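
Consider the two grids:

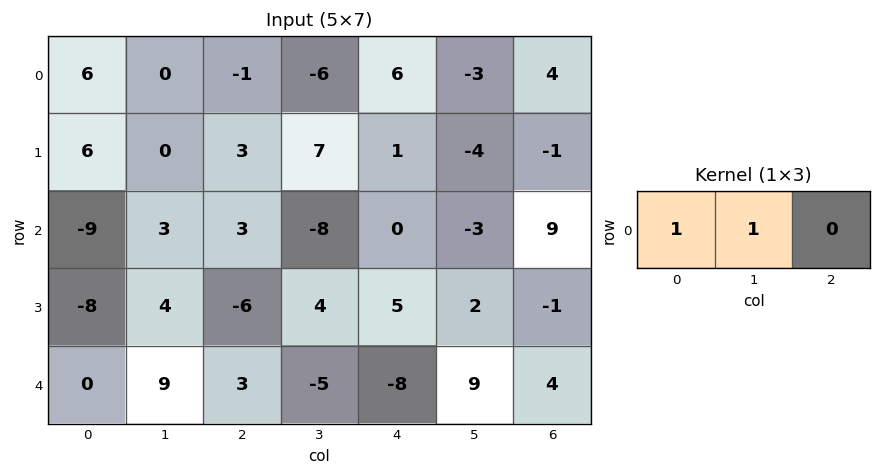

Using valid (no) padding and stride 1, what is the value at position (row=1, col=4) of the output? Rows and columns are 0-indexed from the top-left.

The receptive field on the input at this output position is [1 -4 -1]. Elementwise product with the kernel and sum: 1·1 + -4·1.

-3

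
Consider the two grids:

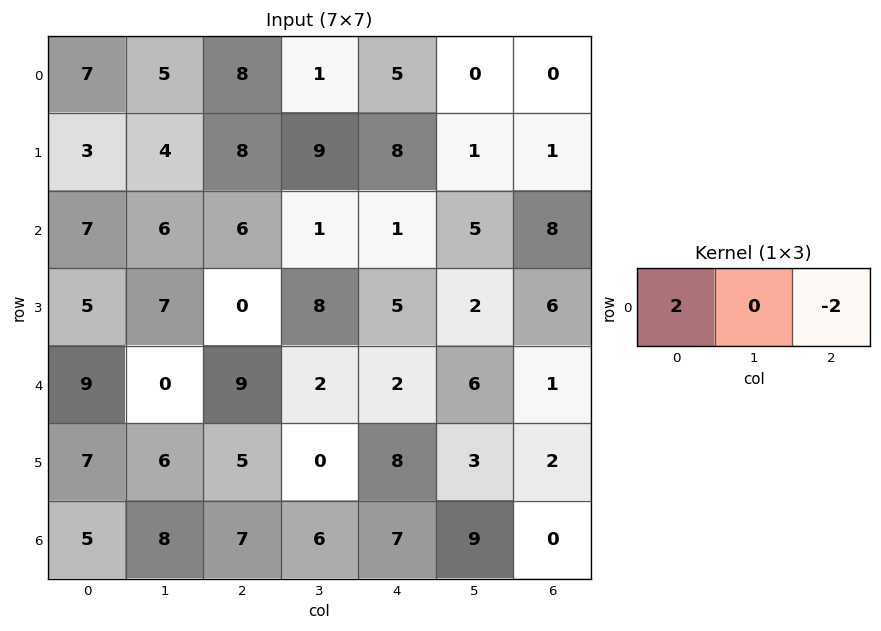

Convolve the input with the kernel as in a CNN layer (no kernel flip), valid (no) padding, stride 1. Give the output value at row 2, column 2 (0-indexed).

The receptive field on the input at this output position is [6 1 1]. Elementwise product with the kernel and sum: 6·2 + 1·-2.

10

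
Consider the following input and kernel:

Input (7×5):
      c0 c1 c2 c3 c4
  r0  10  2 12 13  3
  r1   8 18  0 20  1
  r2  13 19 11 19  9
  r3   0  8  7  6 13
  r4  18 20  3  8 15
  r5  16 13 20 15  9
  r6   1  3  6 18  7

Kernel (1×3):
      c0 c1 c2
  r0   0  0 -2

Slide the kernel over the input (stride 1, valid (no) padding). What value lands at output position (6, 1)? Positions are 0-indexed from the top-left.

The receptive field on the input at this output position is [3 6 18]. Elementwise product with the kernel and sum: 18·-2.

-36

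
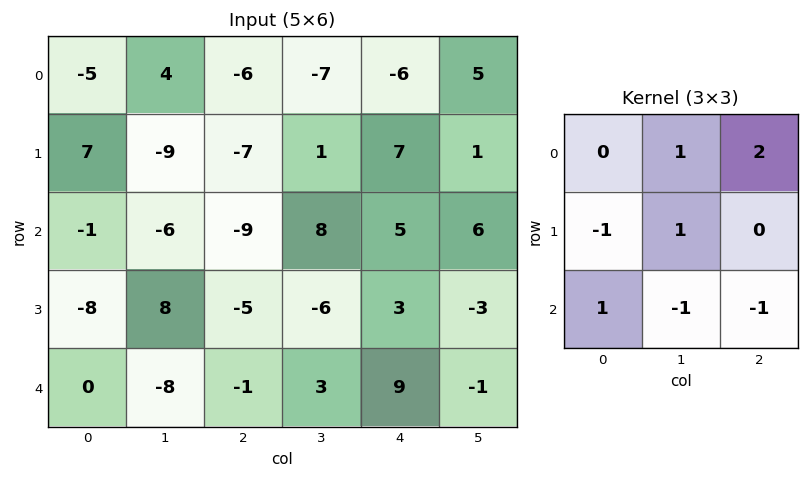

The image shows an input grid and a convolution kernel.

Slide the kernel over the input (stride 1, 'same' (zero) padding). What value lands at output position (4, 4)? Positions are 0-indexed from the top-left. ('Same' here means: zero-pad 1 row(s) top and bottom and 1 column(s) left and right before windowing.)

3

The receptive field on the zero-padded input at this output position is [-6 3 -3 / 3 9 -1 / 0 0 0]. Elementwise product with the kernel and sum: 3·1 + -3·2 + 3·-1 + 9·1 + 0·1 + 0·-1 + 0·-1.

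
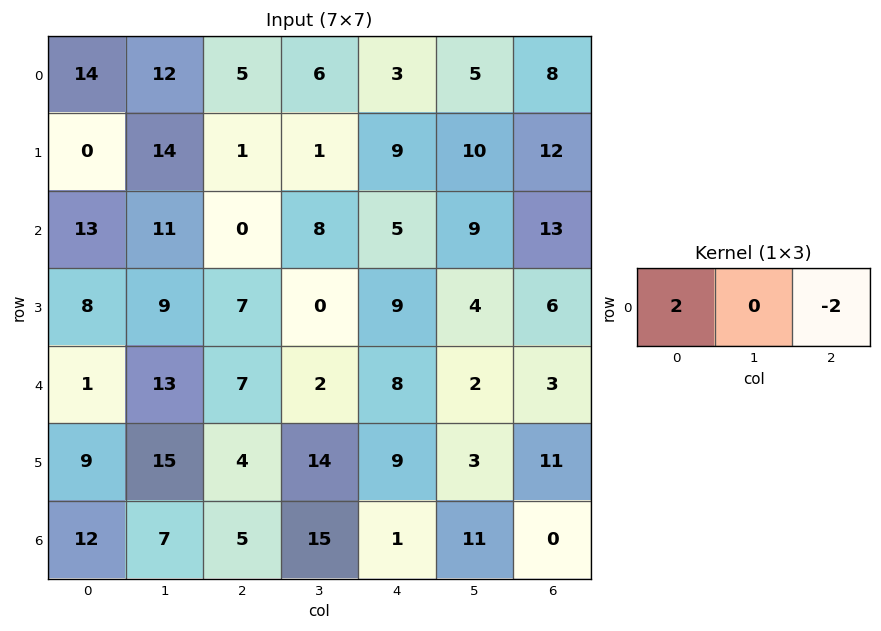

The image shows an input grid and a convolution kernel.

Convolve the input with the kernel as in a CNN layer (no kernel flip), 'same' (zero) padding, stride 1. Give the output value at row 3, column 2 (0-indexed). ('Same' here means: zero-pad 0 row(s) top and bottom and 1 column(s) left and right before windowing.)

18

The receptive field on the zero-padded input at this output position is [9 7 0]. Elementwise product with the kernel and sum: 9·2 + 0·-2.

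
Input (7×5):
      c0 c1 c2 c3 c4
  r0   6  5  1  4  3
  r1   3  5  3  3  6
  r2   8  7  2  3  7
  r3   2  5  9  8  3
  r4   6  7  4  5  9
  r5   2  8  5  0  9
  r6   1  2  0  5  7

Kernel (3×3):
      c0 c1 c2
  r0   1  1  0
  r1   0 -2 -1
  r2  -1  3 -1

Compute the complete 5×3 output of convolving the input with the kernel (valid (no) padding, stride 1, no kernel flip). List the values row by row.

9 -7 -7
-4 15 5
7 -17 -12
6 8 -16
-3 -6 8

Output[0,0]: The receptive field on the input at this output position is [6 5 1 / 3 5 3 / 8 7 2]. Elementwise product with the kernel and sum: 6·1 + 5·1 + 5·-2 + 3·-1 + 8·-1 + 7·3 + 2·-1.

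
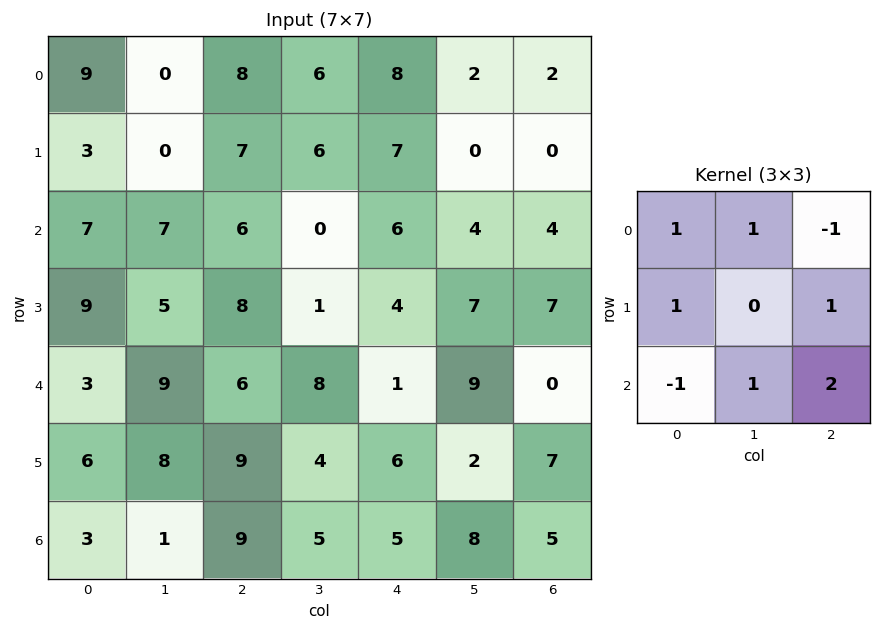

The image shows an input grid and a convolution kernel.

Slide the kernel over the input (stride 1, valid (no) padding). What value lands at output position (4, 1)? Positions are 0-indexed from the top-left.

37

The receptive field on the input at this output position is [9 6 8 / 8 9 4 / 1 9 5]. Elementwise product with the kernel and sum: 9·1 + 6·1 + 8·-1 + 8·1 + 4·1 + 1·-1 + 9·1 + 5·2.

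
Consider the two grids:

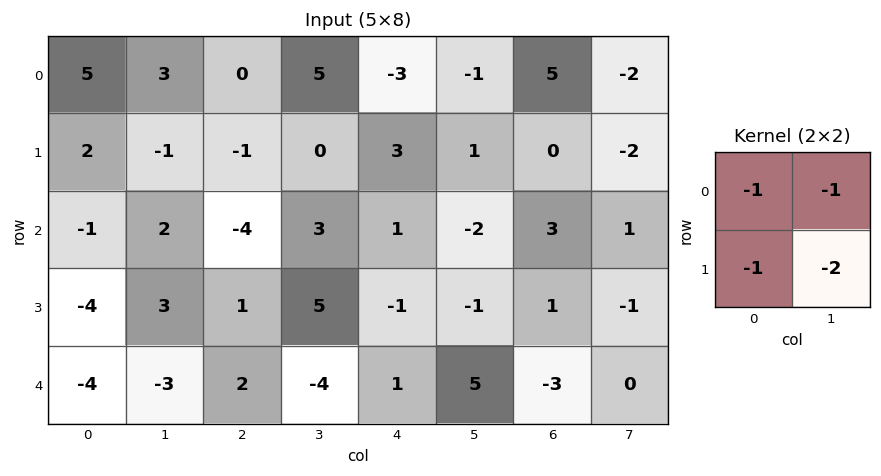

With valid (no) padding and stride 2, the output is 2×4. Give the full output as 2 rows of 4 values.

Output[0,0]: The receptive field on the input at this output position is [5 3 / 2 -1]. Elementwise product with the kernel and sum: 5·-1 + 3·-1 + 2·-1 + -1·-2.

-8 -4 -1 1
-3 -10 4 -3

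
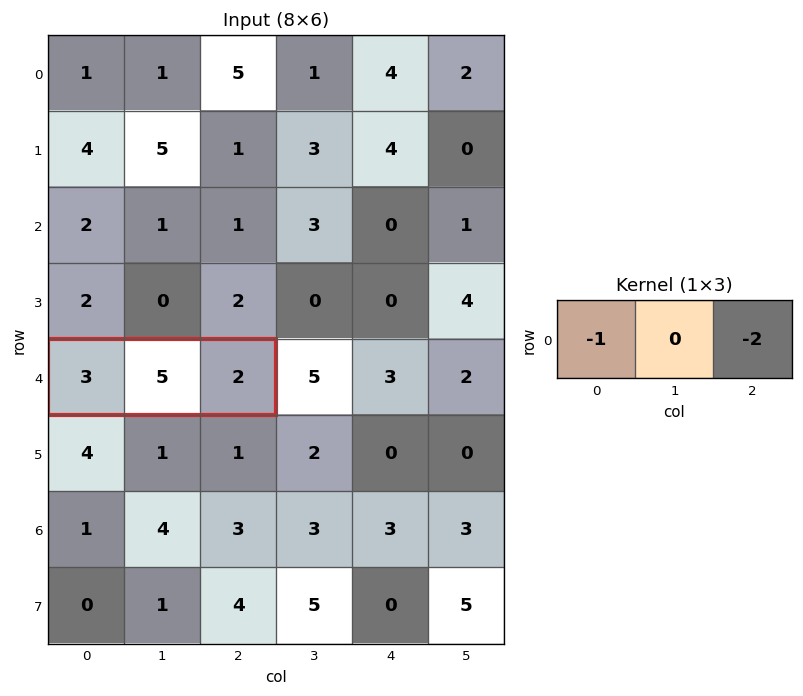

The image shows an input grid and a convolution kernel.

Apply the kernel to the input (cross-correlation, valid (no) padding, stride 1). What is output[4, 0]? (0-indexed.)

The receptive field on the input at this output position is [3 5 2]. Elementwise product with the kernel and sum: 3·-1 + 2·-2.

-7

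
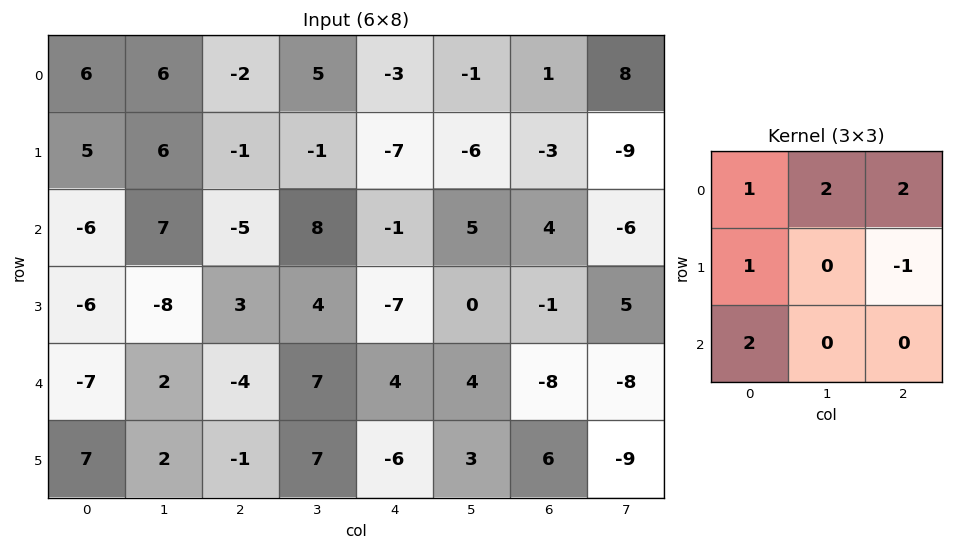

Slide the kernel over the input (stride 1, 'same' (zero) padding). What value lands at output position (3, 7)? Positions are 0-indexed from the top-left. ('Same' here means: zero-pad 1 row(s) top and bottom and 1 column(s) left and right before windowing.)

-25

The receptive field on the zero-padded input at this output position is [4 -6 0 / -1 5 0 / -8 -8 0]. Elementwise product with the kernel and sum: 4·1 + -6·2 + 0·2 + -1·1 + 0·-1 + -8·2.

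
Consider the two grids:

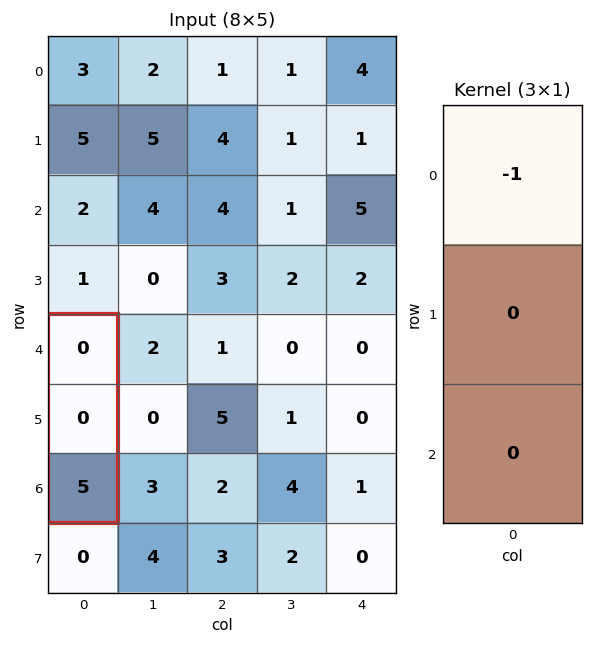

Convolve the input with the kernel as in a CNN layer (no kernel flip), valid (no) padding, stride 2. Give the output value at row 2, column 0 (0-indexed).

0

The receptive field on the input at this output position is [0 / 0 / 5]. Elementwise product with the kernel and sum: 0·-1.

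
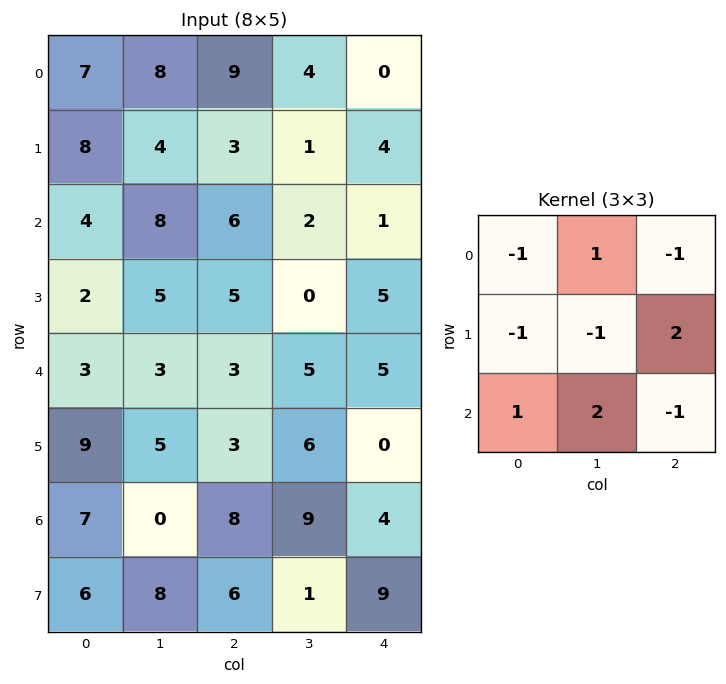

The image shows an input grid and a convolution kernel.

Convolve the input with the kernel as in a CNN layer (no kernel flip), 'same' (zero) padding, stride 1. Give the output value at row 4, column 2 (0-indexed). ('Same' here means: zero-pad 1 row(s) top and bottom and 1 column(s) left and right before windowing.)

9

The receptive field on the zero-padded input at this output position is [5 5 0 / 3 3 5 / 5 3 6]. Elementwise product with the kernel and sum: 5·-1 + 5·1 + 0·-1 + 3·-1 + 3·-1 + 5·2 + 5·1 + 3·2 + 6·-1.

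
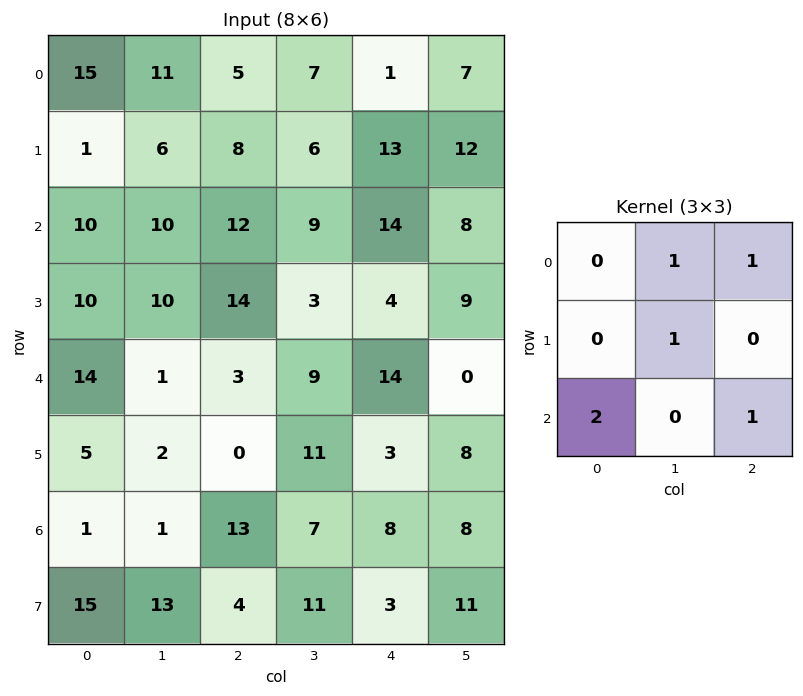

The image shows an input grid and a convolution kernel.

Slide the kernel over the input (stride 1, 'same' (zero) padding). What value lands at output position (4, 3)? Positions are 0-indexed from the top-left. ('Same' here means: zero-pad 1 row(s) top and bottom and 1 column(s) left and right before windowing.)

19

The receptive field on the zero-padded input at this output position is [14 3 4 / 3 9 14 / 0 11 3]. Elementwise product with the kernel and sum: 3·1 + 4·1 + 9·1 + 0·2 + 3·1.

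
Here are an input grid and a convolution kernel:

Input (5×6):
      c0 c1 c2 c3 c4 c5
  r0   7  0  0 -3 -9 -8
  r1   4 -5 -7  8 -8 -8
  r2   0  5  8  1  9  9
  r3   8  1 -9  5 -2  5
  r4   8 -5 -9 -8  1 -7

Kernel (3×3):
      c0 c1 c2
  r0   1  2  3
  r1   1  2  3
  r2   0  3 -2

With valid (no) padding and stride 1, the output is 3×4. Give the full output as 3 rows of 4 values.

Output[0,0]: The receptive field on the input at this output position is [7 0 0 / 4 -5 -7 / 0 5 8]. Elementwise product with the kernel and sum: 7·1 + 0·2 + 0·3 + 4·1 + -5·2 + -7·3 + 5·3 + 8·-2.
Output[0,1]: The receptive field on the input at this output position is [0 0 -3 / -5 -7 8 / 5 8 1]. Elementwise product with the kernel and sum: 0·1 + 0·2 + -3·3 + -5·1 + -7·2 + 8·3 + 8·3 + 1·-2.

-21 18 -63 -68
28 -8 41 -2
20 11 6 79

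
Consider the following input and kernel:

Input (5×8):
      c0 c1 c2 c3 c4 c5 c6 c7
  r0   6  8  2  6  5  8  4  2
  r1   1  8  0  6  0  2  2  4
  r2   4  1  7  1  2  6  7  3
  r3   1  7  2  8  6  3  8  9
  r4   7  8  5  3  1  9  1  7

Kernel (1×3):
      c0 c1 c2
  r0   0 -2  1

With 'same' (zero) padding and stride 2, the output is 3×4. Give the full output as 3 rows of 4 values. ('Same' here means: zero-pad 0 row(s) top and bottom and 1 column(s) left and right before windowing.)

Output[0,0]: The receptive field on the zero-padded input at this output position is [0 6 8]. Elementwise product with the kernel and sum: 6·-2 + 8·1.
Output[0,1]: The receptive field on the zero-padded input at this output position is [8 2 6]. Elementwise product with the kernel and sum: 2·-2 + 6·1.

-4 2 -2 -6
-7 -13 2 -11
-6 -7 7 5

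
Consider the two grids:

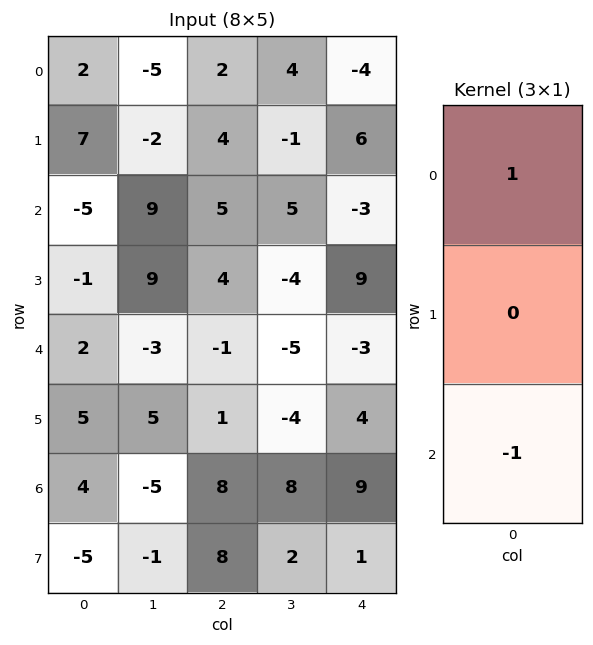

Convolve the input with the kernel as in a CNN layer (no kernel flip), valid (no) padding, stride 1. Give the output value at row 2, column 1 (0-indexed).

12

The receptive field on the input at this output position is [9 / 9 / -3]. Elementwise product with the kernel and sum: 9·1 + -3·-1.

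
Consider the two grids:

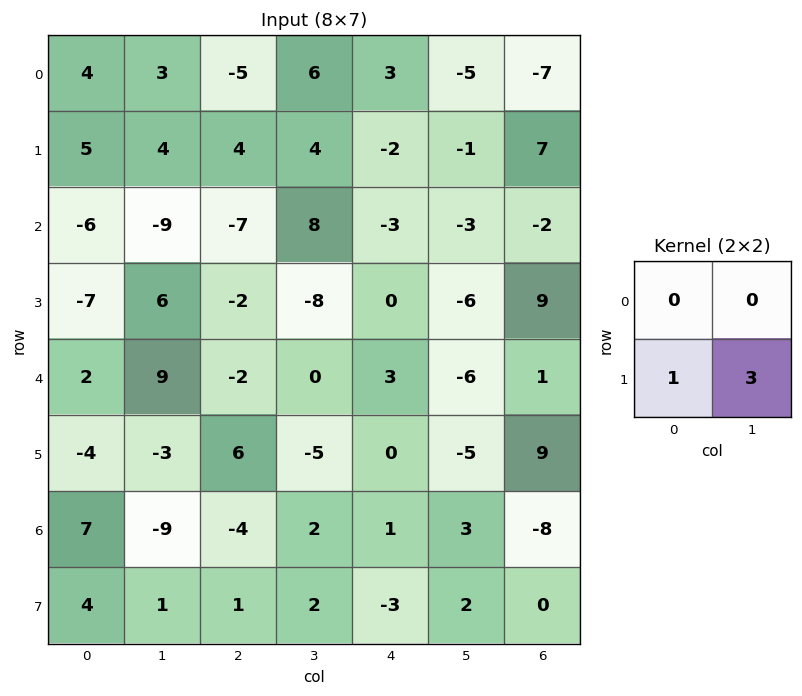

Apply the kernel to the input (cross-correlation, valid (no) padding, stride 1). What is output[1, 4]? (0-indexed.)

The receptive field on the input at this output position is [-2 -1 / -3 -3]. Elementwise product with the kernel and sum: -3·1 + -3·3.

-12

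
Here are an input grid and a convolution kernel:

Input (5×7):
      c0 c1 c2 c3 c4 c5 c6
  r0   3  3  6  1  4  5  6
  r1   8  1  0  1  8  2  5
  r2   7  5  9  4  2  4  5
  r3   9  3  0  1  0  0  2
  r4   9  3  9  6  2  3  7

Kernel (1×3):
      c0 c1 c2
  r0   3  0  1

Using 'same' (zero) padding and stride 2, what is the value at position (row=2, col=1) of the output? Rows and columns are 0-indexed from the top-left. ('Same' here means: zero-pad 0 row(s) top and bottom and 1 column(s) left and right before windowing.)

The receptive field on the zero-padded input at this output position is [3 9 6]. Elementwise product with the kernel and sum: 3·3 + 6·1.

15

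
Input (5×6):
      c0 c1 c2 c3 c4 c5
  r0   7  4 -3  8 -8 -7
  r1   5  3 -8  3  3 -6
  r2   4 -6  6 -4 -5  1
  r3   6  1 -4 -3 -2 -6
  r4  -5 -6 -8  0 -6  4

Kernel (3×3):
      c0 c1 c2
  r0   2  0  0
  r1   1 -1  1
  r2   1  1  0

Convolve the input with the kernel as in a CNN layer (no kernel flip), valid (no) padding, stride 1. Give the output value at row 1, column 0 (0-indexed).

The receptive field on the input at this output position is [5 3 -8 / 4 -6 6 / 6 1 -4]. Elementwise product with the kernel and sum: 5·2 + 4·1 + -6·-1 + 6·1 + 6·1 + 1·1.

33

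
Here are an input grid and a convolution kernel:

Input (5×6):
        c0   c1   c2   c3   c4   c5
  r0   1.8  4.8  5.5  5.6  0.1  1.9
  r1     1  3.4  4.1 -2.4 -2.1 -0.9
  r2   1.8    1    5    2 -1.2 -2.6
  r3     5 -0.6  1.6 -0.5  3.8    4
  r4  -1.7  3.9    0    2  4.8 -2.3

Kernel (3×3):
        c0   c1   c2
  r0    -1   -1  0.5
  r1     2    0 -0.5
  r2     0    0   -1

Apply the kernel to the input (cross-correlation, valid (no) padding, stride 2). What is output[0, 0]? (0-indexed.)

The receptive field on the input at this output position is [1.8 4.8 5.5 / 1 3.4 4.1 / 1.8 1 5]. Elementwise product with the kernel and sum: 1.8·-1 + 4.8·-1 + 5.5·0.5 + 1·2 + 4.1·-0.5 + 5·-1.

-8.9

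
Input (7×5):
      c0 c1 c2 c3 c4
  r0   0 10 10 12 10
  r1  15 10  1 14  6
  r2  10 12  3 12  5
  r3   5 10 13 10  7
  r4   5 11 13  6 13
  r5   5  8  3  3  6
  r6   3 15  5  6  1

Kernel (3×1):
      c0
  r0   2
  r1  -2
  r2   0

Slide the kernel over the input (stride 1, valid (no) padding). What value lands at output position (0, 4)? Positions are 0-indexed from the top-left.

The receptive field on the input at this output position is [10 / 6 / 5]. Elementwise product with the kernel and sum: 10·2 + 6·-2.

8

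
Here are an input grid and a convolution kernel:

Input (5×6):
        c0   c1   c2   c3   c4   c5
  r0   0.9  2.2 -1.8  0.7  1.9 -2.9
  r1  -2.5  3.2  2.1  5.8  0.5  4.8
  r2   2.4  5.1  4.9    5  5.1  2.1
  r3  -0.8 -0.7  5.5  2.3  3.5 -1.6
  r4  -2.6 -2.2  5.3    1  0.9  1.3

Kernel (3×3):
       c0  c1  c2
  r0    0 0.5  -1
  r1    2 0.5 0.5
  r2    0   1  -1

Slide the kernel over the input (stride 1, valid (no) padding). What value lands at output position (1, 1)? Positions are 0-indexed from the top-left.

13.6

The receptive field on the input at this output position is [3.2 2.1 5.8 / 5.1 4.9 5 / -0.7 5.5 2.3]. Elementwise product with the kernel and sum: 2.1·0.5 + 5.8·-1 + 5.1·2 + 4.9·0.5 + 5·0.5 + 5.5·1 + 2.3·-1.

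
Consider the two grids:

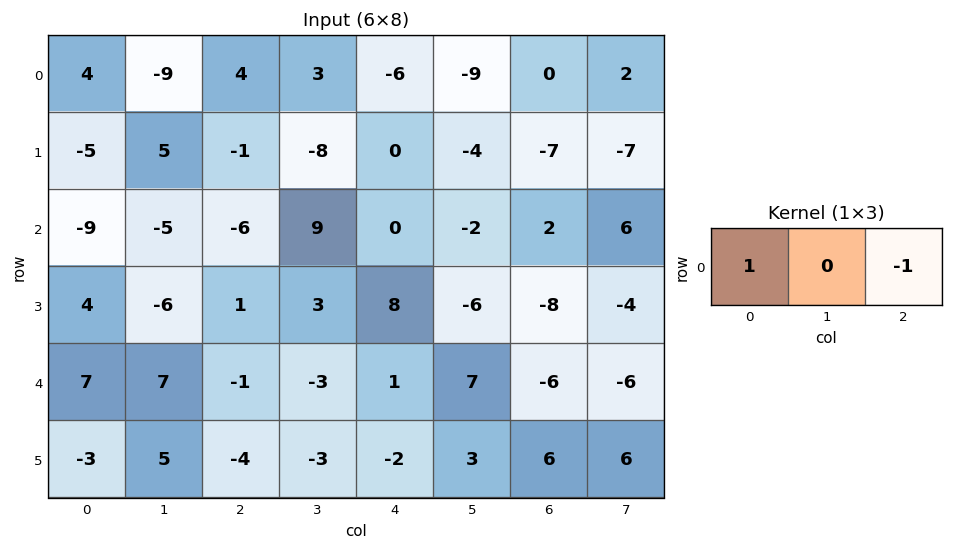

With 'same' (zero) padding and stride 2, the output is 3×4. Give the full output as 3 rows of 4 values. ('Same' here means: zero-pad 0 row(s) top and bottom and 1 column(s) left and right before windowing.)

9 -12 12 -11
5 -14 11 -8
-7 10 -10 13

Output[0,0]: The receptive field on the zero-padded input at this output position is [0 4 -9]. Elementwise product with the kernel and sum: 0·1 + -9·-1.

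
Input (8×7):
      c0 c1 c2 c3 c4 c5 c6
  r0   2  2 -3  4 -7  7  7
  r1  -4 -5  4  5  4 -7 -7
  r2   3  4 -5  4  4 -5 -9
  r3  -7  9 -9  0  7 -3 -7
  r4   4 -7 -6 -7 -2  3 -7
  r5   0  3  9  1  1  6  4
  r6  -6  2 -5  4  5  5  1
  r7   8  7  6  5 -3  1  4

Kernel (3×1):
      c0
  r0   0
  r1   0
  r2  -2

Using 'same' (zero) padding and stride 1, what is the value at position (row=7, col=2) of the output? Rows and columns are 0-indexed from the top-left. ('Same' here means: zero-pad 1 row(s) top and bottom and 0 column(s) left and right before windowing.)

0

The receptive field on the zero-padded input at this output position is [-5 / 6 / 0]. Elementwise product with the kernel and sum: 0·-2.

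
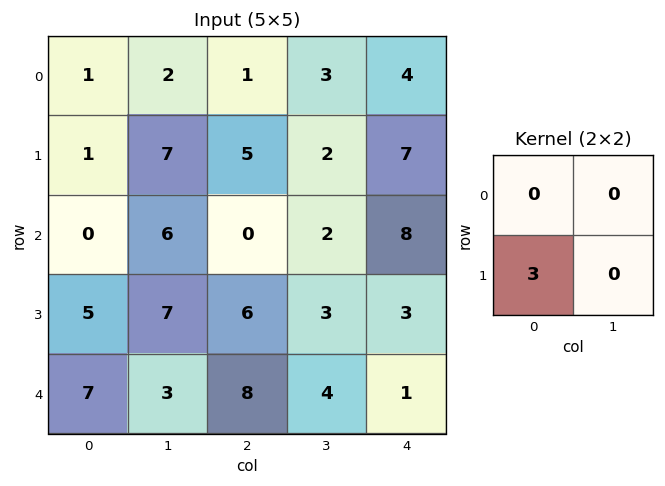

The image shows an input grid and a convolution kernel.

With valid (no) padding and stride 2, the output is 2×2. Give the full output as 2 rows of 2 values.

3 15
15 18

Output[0,0]: The receptive field on the input at this output position is [1 2 / 1 7]. Elementwise product with the kernel and sum: 1·3.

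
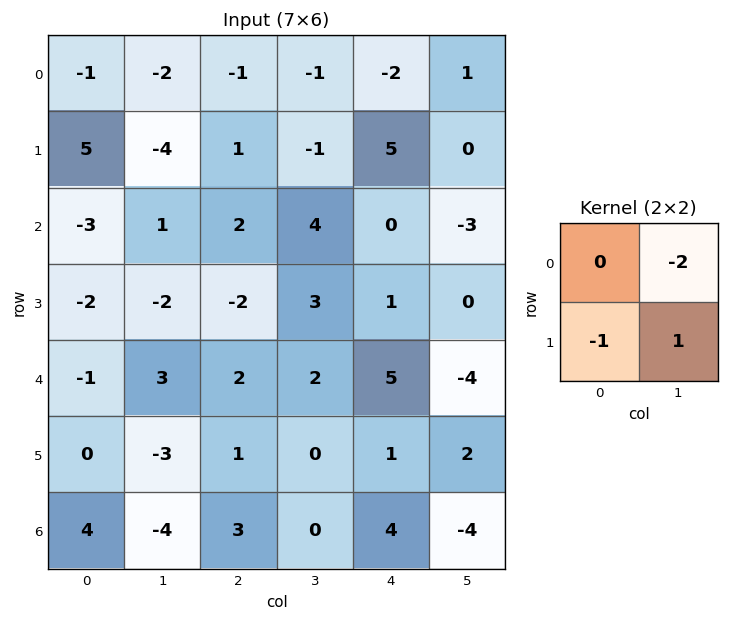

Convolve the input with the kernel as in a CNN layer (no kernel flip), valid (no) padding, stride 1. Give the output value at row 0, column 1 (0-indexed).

7

The receptive field on the input at this output position is [-2 -1 / -4 1]. Elementwise product with the kernel and sum: -1·-2 + -4·-1 + 1·1.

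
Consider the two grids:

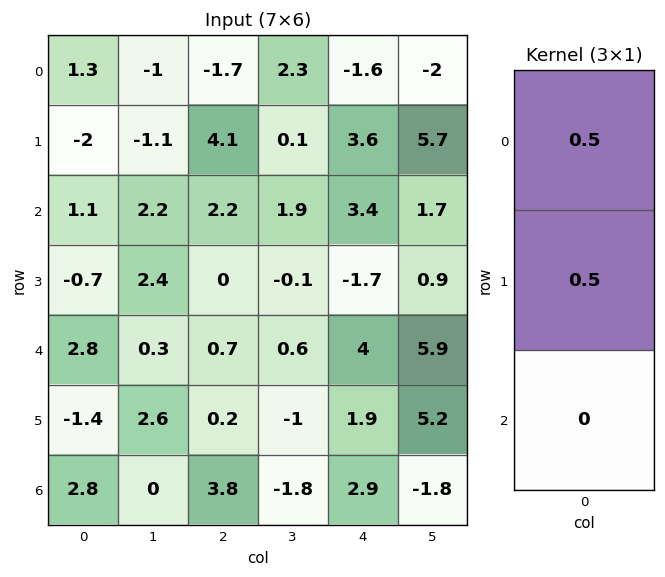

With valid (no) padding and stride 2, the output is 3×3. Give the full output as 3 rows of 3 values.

Output[0,0]: The receptive field on the input at this output position is [1.3 / -2 / 1.1]. Elementwise product with the kernel and sum: 1.3·0.5 + -2·0.5.

-0.35 1.2 1
0.2 1.1 0.85
0.7 0.45 2.95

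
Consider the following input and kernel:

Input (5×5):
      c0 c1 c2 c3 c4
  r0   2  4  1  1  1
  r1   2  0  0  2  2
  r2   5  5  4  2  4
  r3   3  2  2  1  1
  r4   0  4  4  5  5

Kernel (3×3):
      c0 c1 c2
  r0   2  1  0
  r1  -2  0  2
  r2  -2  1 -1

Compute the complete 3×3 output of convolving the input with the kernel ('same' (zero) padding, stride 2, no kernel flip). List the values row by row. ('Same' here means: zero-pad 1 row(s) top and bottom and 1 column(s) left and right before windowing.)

10 -8 -4
13 -9 1
11 8 -7

Output[0,0]: The receptive field on the zero-padded input at this output position is [0 0 0 / 0 2 4 / 0 2 0]. Elementwise product with the kernel and sum: 0·2 + 0·1 + 0·-2 + 4·2 + 0·-2 + 2·1 + 0·-1.
Output[0,1]: The receptive field on the zero-padded input at this output position is [0 0 0 / 4 1 1 / 0 0 2]. Elementwise product with the kernel and sum: 0·2 + 0·1 + 4·-2 + 1·2 + 0·-2 + 0·1 + 2·-1.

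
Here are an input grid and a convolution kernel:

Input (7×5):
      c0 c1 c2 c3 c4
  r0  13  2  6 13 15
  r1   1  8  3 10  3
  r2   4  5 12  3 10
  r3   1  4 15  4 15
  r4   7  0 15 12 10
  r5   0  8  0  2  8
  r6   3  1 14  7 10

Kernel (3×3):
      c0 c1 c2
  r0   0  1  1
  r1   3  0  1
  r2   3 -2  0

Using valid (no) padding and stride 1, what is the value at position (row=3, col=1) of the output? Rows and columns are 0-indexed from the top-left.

55

The receptive field on the input at this output position is [4 15 4 / 0 15 12 / 8 0 2]. Elementwise product with the kernel and sum: 15·1 + 4·1 + 0·3 + 12·1 + 8·3 + 0·-2.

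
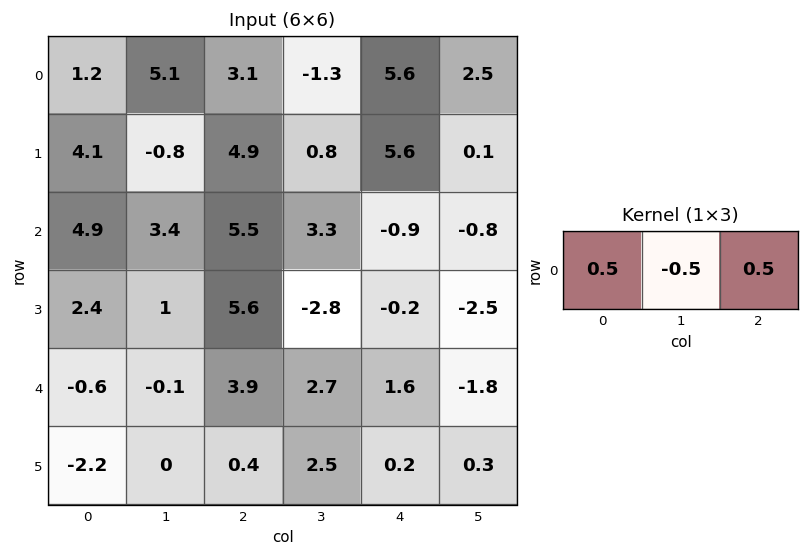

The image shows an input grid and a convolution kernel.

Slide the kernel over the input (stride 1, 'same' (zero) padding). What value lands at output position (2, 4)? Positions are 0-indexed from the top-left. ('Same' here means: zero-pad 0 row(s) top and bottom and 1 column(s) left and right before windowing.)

1.7

The receptive field on the zero-padded input at this output position is [3.3 -0.9 -0.8]. Elementwise product with the kernel and sum: 3.3·0.5 + -0.9·-0.5 + -0.8·0.5.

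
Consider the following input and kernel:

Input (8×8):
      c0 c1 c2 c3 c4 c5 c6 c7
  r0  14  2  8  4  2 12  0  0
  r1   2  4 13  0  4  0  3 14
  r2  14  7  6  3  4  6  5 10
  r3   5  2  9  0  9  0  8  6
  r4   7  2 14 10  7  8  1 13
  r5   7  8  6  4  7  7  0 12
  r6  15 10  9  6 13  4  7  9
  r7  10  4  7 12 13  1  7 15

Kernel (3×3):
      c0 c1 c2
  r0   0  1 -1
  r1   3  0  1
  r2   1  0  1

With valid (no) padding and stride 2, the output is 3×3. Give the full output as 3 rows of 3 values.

33 55 36
46 56 44
39 50 48

Output[0,0]: The receptive field on the input at this output position is [14 2 8 / 2 4 13 / 14 7 6]. Elementwise product with the kernel and sum: 2·1 + 8·-1 + 2·3 + 13·1 + 14·1 + 6·1.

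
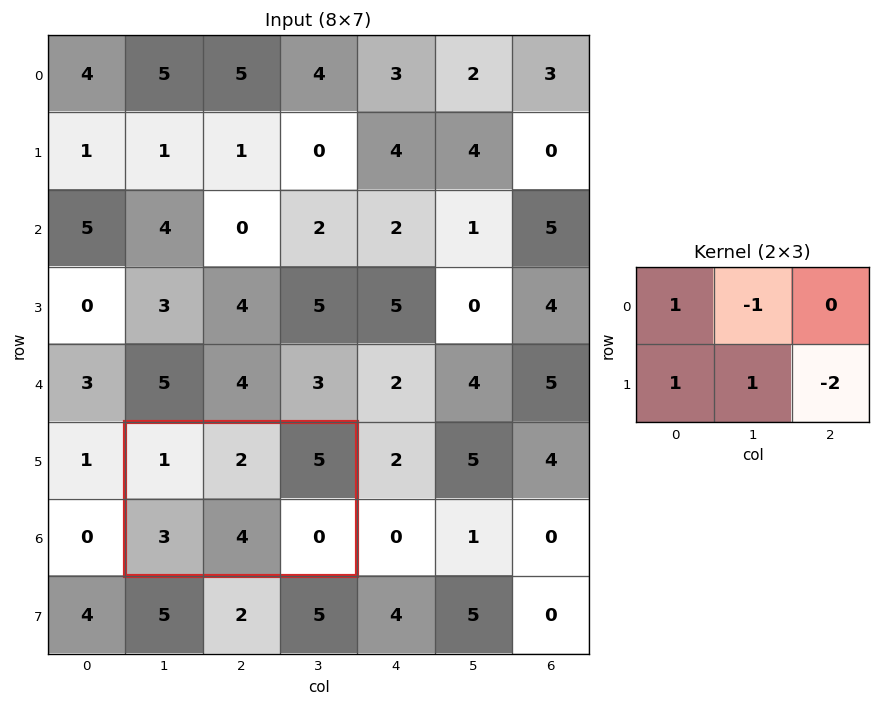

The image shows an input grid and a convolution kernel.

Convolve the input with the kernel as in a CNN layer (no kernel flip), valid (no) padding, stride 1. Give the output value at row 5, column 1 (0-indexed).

The receptive field on the input at this output position is [1 2 5 / 3 4 0]. Elementwise product with the kernel and sum: 1·1 + 2·-1 + 3·1 + 4·1 + 0·-2.

6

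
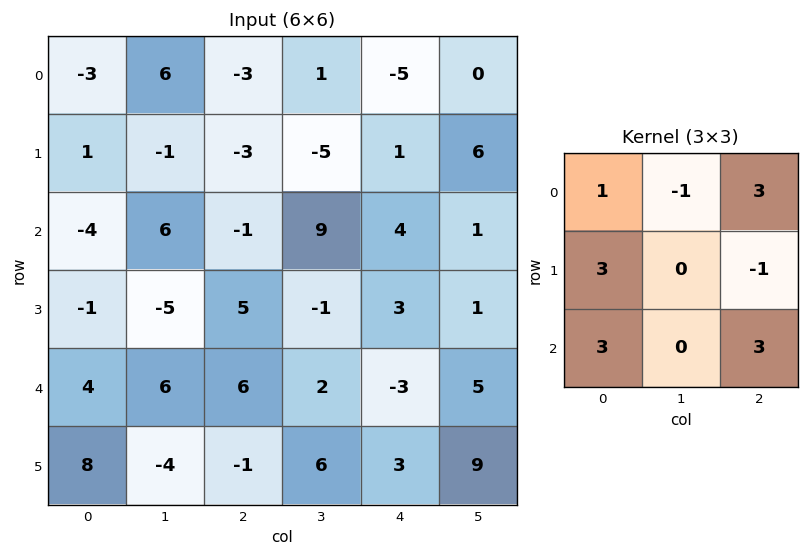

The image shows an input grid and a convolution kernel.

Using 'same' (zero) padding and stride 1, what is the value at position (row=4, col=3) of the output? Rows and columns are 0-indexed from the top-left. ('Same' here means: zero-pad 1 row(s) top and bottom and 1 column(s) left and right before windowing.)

42

The receptive field on the zero-padded input at this output position is [5 -1 3 / 6 2 -3 / -1 6 3]. Elementwise product with the kernel and sum: 5·1 + -1·-1 + 3·3 + 6·3 + -3·-1 + -1·3 + 3·3.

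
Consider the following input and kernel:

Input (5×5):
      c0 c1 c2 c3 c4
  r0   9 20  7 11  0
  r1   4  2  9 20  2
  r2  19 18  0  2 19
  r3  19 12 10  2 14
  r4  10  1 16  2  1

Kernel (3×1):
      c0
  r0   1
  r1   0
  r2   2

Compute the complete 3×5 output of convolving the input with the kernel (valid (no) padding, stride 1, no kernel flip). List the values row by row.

Output[0,0]: The receptive field on the input at this output position is [9 / 4 / 19]. Elementwise product with the kernel and sum: 9·1 + 19·2.

47 56 7 15 38
42 26 29 24 30
39 20 32 6 21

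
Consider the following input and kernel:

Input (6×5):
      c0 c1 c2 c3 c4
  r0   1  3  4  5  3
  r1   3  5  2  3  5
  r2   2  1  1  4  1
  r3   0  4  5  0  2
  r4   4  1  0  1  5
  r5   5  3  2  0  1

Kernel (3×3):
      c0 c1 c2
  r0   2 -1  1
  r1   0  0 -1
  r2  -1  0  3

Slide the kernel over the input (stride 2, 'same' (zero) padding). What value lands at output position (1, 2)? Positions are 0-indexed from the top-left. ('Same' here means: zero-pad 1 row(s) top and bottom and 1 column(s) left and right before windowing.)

1

The receptive field on the zero-padded input at this output position is [3 5 0 / 4 1 0 / 0 2 0]. Elementwise product with the kernel and sum: 3·2 + 5·-1 + 0·1 + 0·-1 + 0·-1 + 0·3.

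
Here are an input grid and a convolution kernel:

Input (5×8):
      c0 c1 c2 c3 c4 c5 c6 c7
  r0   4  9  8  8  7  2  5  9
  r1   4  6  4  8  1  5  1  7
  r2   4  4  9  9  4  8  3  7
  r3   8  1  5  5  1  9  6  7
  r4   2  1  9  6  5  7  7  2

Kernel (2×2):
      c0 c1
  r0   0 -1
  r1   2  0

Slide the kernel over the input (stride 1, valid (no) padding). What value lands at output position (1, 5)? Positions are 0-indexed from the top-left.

15

The receptive field on the input at this output position is [5 1 / 8 3]. Elementwise product with the kernel and sum: 1·-1 + 8·2.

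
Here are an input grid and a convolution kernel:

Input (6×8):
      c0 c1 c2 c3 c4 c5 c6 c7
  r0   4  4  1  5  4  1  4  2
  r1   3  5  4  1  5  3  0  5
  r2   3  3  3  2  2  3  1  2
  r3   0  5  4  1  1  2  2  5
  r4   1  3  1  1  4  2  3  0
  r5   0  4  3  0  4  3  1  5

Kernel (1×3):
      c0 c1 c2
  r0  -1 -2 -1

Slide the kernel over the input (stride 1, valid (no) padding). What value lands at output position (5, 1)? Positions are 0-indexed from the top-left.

-10

The receptive field on the input at this output position is [4 3 0]. Elementwise product with the kernel and sum: 4·-1 + 3·-2 + 0·-1.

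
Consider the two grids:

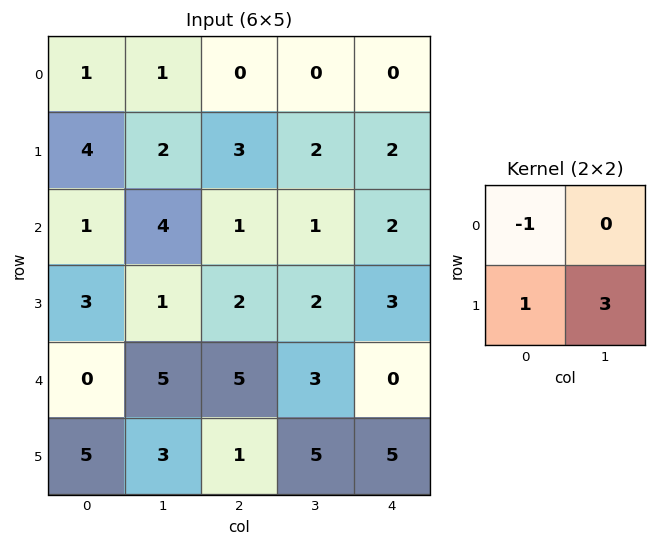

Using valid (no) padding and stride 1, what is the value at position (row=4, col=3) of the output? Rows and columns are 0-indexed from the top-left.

17

The receptive field on the input at this output position is [3 0 / 5 5]. Elementwise product with the kernel and sum: 3·-1 + 5·1 + 5·3.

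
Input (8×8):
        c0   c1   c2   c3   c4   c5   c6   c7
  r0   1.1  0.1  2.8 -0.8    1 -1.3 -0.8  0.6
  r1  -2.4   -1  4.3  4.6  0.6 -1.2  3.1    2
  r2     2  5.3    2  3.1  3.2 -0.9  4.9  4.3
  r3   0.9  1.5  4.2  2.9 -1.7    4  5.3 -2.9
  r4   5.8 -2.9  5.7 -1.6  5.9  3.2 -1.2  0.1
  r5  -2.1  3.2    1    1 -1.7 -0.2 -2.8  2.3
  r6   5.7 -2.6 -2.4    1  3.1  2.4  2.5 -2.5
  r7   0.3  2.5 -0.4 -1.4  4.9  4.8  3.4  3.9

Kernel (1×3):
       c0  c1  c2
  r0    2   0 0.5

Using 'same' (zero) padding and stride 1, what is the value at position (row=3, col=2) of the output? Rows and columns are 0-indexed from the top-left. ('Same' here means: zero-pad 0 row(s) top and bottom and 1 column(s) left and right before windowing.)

4.45

The receptive field on the zero-padded input at this output position is [1.5 4.2 2.9]. Elementwise product with the kernel and sum: 1.5·2 + 2.9·0.5.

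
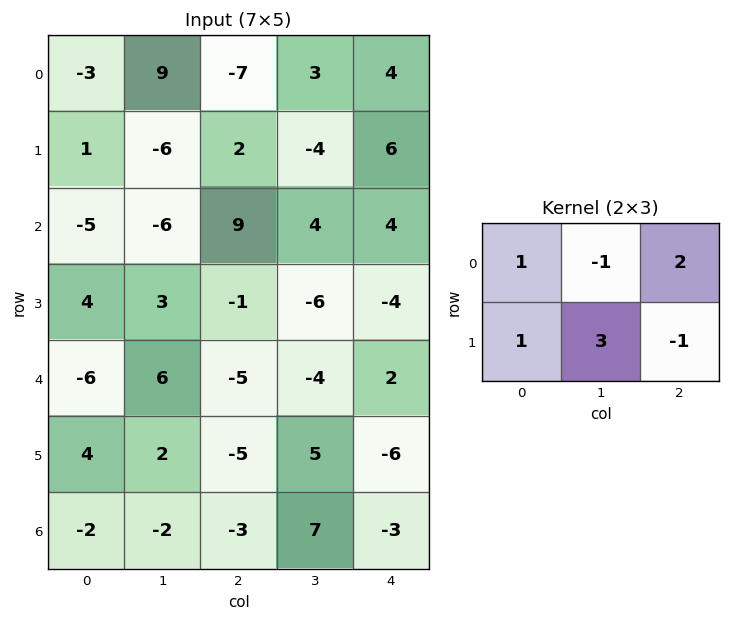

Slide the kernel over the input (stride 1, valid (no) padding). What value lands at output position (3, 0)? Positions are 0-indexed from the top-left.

The receptive field on the input at this output position is [4 3 -1 / -6 6 -5]. Elementwise product with the kernel and sum: 4·1 + 3·-1 + -1·2 + -6·1 + 6·3 + -5·-1.

16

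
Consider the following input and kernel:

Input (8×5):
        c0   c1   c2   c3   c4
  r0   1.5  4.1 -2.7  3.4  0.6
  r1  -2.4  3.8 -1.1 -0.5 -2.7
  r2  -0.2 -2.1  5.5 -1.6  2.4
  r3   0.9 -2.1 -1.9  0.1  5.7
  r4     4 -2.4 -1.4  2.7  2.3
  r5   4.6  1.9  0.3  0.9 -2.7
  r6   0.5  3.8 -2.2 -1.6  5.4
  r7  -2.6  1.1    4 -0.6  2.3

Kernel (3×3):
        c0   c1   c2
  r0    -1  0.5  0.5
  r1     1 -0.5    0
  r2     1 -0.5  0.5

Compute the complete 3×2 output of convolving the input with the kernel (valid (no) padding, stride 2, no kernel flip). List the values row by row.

Output[0,0]: The receptive field on the input at this output position is [1.5 4.1 -2.7 / -2.4 3.8 -1.1 / -0.2 -2.1 5.5]. Elementwise product with the kernel and sum: 1.5·-1 + 4.1·0.5 + -2.7·0.5 + -2.4·1 + 3.8·-0.5 + -0.2·1 + -2.1·-0.5 + 5.5·0.5.

-1.5 11.35
8.35 -8.65
-4.75 5.05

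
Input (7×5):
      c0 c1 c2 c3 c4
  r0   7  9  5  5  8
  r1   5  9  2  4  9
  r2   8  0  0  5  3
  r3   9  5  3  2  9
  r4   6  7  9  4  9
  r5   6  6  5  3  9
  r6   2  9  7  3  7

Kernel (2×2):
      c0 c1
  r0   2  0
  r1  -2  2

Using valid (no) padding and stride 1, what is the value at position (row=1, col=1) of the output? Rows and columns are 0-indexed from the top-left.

18

The receptive field on the input at this output position is [9 2 / 0 0]. Elementwise product with the kernel and sum: 9·2 + 0·-2 + 0·2.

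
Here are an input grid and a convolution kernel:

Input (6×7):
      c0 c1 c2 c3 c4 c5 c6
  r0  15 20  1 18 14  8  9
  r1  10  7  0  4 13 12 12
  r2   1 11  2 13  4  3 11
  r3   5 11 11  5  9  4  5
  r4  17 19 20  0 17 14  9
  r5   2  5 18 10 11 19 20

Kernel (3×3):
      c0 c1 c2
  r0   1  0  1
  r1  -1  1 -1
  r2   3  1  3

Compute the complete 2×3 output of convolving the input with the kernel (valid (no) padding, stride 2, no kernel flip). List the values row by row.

Output[0,0]: The receptive field on the input at this output position is [15 20 1 / 10 7 0 / 1 11 2]. Elementwise product with the kernel and sum: 15·1 + 1·1 + 10·-1 + 7·1 + 0·-1 + 1·3 + 11·1 + 2·3.
Output[0,1]: The receptive field on the input at this output position is [1 18 14 / 0 4 13 / 2 13 4]. Elementwise product with the kernel and sum: 1·1 + 14·1 + 0·-1 + 4·1 + 13·-1 + 2·3 + 13·1 + 4·3.

33 37 58
128 102 97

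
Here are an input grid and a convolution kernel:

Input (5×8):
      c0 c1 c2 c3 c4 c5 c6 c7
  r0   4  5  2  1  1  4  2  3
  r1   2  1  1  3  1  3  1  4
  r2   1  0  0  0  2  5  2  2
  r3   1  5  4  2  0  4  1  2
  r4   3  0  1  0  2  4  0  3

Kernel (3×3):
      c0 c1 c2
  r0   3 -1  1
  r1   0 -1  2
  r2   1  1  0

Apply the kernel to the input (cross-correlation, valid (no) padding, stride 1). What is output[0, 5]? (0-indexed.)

27

The receptive field on the input at this output position is [4 2 3 / 3 1 4 / 5 2 2]. Elementwise product with the kernel and sum: 4·3 + 2·-1 + 3·1 + 1·-1 + 4·2 + 5·1 + 2·1.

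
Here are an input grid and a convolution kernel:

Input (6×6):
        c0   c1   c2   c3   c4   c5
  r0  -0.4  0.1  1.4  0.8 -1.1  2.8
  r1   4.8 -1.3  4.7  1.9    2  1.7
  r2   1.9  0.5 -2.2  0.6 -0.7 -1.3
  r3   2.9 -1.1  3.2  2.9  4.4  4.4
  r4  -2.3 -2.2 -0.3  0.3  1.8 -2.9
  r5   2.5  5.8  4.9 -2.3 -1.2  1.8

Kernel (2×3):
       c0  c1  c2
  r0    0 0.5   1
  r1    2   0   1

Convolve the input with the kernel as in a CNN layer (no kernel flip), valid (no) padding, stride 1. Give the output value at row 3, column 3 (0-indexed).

The receptive field on the input at this output position is [2.9 4.4 4.4 / 0.3 1.8 -2.9]. Elementwise product with the kernel and sum: 4.4·0.5 + 4.4·1 + 0.3·2 + -2.9·1.

4.3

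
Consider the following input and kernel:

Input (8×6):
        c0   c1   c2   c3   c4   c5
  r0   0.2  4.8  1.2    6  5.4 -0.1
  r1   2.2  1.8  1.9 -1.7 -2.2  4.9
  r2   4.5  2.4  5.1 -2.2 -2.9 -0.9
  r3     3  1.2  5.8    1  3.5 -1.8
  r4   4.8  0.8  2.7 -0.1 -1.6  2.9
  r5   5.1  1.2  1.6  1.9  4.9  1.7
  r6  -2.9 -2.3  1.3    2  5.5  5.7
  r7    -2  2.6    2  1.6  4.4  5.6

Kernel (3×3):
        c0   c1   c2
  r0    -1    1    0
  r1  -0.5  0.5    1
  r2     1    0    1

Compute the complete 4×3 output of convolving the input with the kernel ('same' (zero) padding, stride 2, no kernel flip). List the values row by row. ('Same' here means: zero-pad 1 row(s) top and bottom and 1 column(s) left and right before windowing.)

6.7 4.3 2.8
8.05 1.45 -2.55
7.4 8.55 8.25
3.95 8.4 17.65

Output[0,0]: The receptive field on the zero-padded input at this output position is [0 0 0 / 0 0.2 4.8 / 0 2.2 1.8]. Elementwise product with the kernel and sum: 0·-1 + 0·1 + 0·-0.5 + 0.2·0.5 + 4.8·1 + 0·1 + 1.8·1.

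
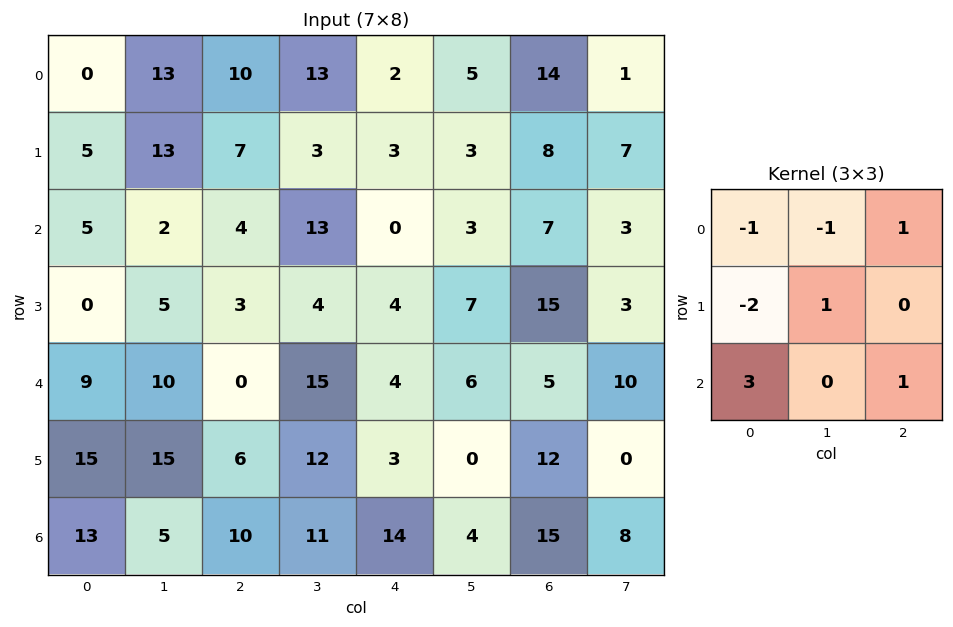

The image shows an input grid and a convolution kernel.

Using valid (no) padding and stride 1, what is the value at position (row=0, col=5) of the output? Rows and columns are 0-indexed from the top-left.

-4

The receptive field on the input at this output position is [5 14 1 / 3 8 7 / 3 7 3]. Elementwise product with the kernel and sum: 5·-1 + 14·-1 + 1·1 + 3·-2 + 8·1 + 3·3 + 3·1.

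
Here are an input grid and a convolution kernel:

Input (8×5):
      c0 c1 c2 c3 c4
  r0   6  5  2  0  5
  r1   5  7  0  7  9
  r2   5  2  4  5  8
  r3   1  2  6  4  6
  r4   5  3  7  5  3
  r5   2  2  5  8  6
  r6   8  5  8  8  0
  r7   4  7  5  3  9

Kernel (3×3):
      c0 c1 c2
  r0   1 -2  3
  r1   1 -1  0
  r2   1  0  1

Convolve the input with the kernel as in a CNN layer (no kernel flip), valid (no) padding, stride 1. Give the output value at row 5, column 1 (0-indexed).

23

The receptive field on the input at this output position is [2 5 8 / 5 8 8 / 7 5 3]. Elementwise product with the kernel and sum: 2·1 + 5·-2 + 8·3 + 5·1 + 8·-1 + 7·1 + 3·1.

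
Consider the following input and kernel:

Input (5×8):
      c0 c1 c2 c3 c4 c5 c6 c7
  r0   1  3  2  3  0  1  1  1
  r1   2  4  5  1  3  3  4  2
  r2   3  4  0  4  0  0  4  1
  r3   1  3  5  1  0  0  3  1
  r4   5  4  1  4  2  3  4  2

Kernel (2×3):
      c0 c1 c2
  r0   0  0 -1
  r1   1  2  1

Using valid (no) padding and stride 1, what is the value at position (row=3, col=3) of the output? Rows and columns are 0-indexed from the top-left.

The receptive field on the input at this output position is [1 0 0 / 4 2 3]. Elementwise product with the kernel and sum: 0·-1 + 4·1 + 2·2 + 3·1.

11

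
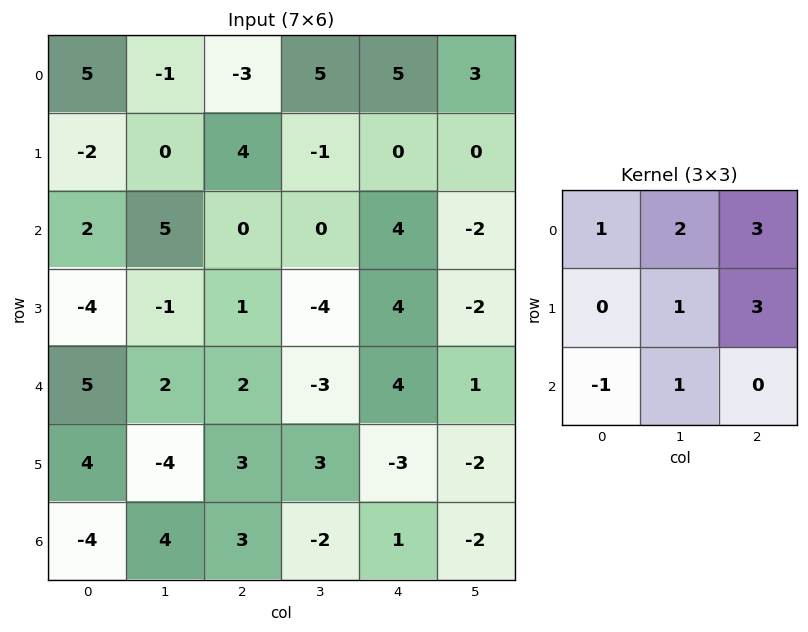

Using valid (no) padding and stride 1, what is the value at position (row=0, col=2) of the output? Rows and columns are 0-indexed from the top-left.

21

The receptive field on the input at this output position is [-3 5 5 / 4 -1 0 / 0 0 4]. Elementwise product with the kernel and sum: -3·1 + 5·2 + 5·3 + -1·1 + 0·3 + 0·-1 + 0·1.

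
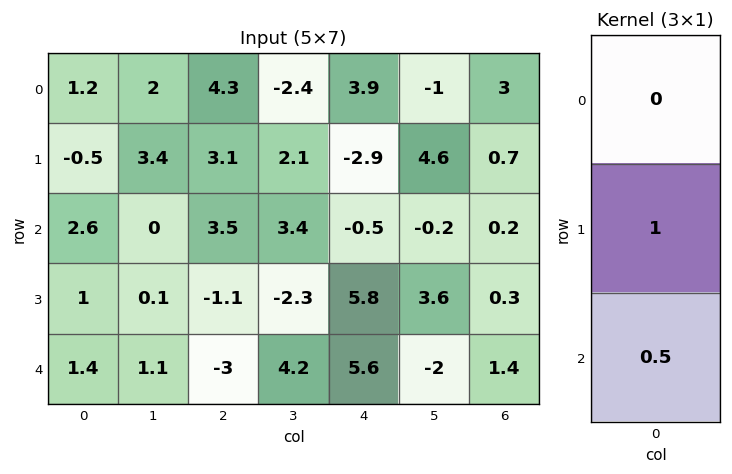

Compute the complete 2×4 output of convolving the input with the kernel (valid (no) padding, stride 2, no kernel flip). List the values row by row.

0.8 4.85 -3.15 0.8
1.7 -2.6 8.6 1

Output[0,0]: The receptive field on the input at this output position is [1.2 / -0.5 / 2.6]. Elementwise product with the kernel and sum: -0.5·1 + 2.6·0.5.
Output[0,1]: The receptive field on the input at this output position is [4.3 / 3.1 / 3.5]. Elementwise product with the kernel and sum: 3.1·1 + 3.5·0.5.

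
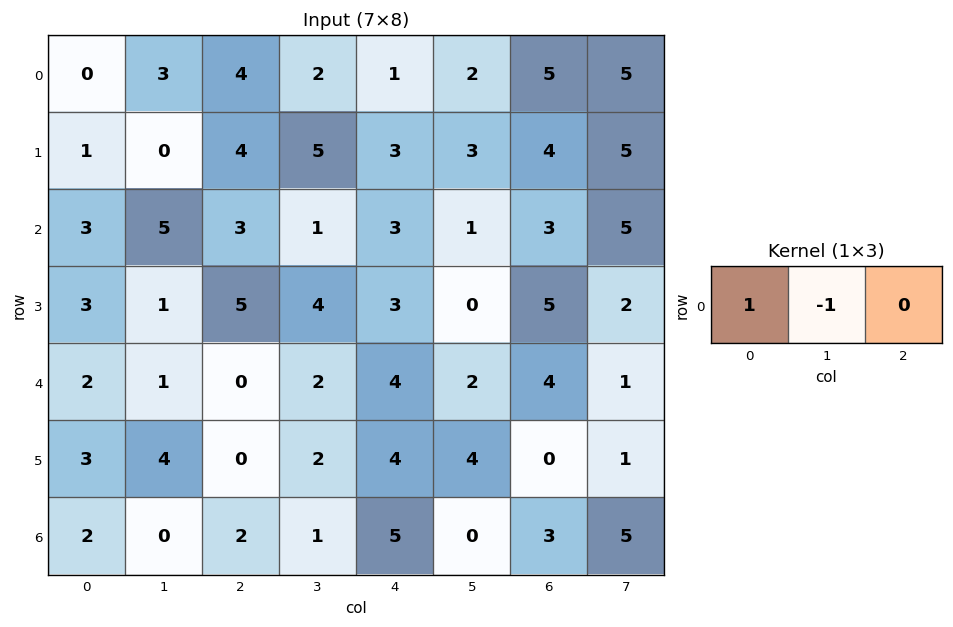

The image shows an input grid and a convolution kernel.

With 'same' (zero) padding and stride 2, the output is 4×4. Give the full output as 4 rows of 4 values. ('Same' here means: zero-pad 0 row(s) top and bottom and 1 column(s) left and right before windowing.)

Output[0,0]: The receptive field on the zero-padded input at this output position is [0 0 3]. Elementwise product with the kernel and sum: 0·1 + 0·-1.

0 -1 1 -3
-3 2 -2 -2
-2 1 -2 -2
-2 -2 -4 -3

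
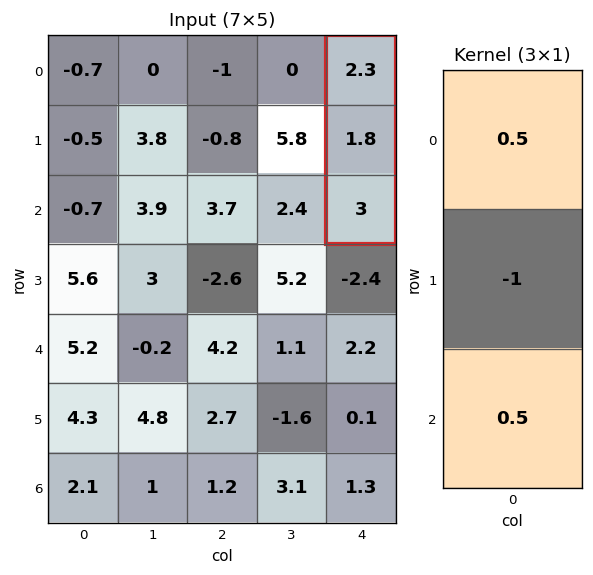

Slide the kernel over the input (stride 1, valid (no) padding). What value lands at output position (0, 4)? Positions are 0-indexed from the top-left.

0.85

The receptive field on the input at this output position is [2.3 / 1.8 / 3]. Elementwise product with the kernel and sum: 2.3·0.5 + 1.8·-1 + 3·0.5.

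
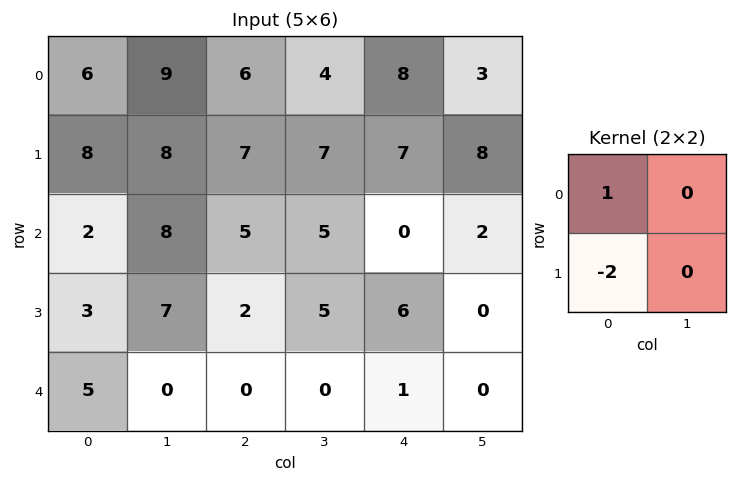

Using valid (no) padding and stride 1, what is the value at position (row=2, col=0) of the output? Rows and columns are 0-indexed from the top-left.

-4

The receptive field on the input at this output position is [2 8 / 3 7]. Elementwise product with the kernel and sum: 2·1 + 3·-2.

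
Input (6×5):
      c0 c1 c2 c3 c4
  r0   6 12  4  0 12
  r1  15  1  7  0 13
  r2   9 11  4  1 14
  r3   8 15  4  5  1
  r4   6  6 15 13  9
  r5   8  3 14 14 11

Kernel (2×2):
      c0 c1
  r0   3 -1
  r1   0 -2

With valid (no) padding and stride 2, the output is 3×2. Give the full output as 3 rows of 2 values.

4 12
-14 1
6 4

Output[0,0]: The receptive field on the input at this output position is [6 12 / 15 1]. Elementwise product with the kernel and sum: 6·3 + 12·-1 + 1·-2.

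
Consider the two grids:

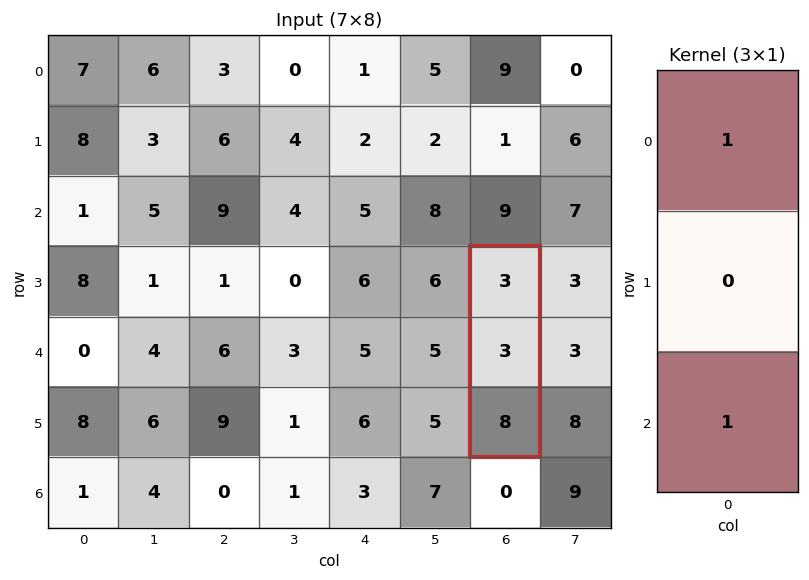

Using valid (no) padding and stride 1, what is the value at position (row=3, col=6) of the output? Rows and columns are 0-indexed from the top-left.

The receptive field on the input at this output position is [3 / 3 / 8]. Elementwise product with the kernel and sum: 3·1 + 8·1.

11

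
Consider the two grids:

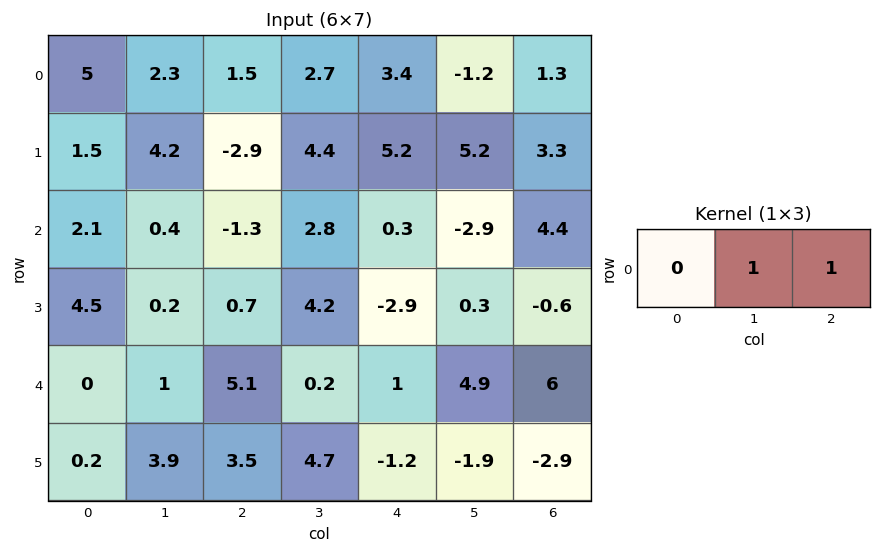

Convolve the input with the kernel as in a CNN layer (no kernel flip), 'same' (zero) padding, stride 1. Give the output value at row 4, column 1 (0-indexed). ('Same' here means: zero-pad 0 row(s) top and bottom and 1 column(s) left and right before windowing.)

6.1

The receptive field on the zero-padded input at this output position is [0 1 5.1]. Elementwise product with the kernel and sum: 1·1 + 5.1·1.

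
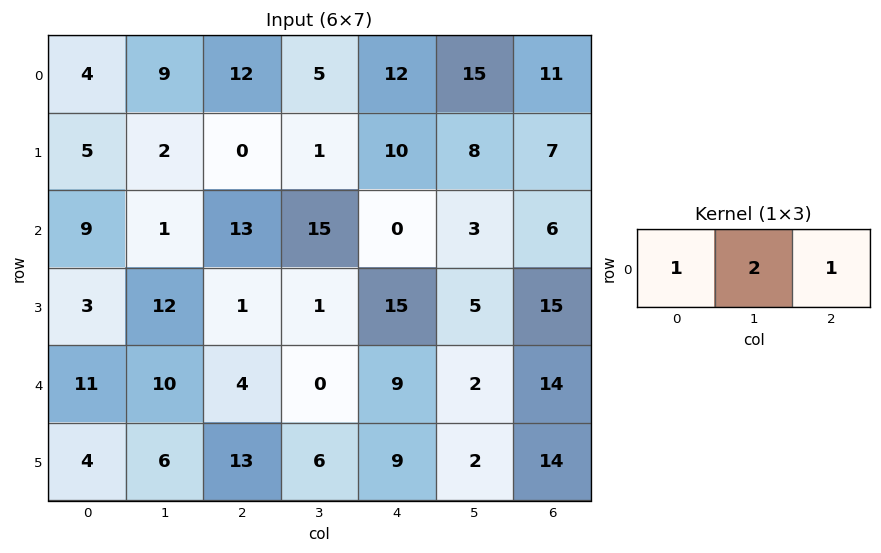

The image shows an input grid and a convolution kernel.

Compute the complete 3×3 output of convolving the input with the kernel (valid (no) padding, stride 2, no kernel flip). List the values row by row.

Output[0,0]: The receptive field on the input at this output position is [4 9 12]. Elementwise product with the kernel and sum: 4·1 + 9·2 + 12·1.

34 34 53
24 43 12
35 13 27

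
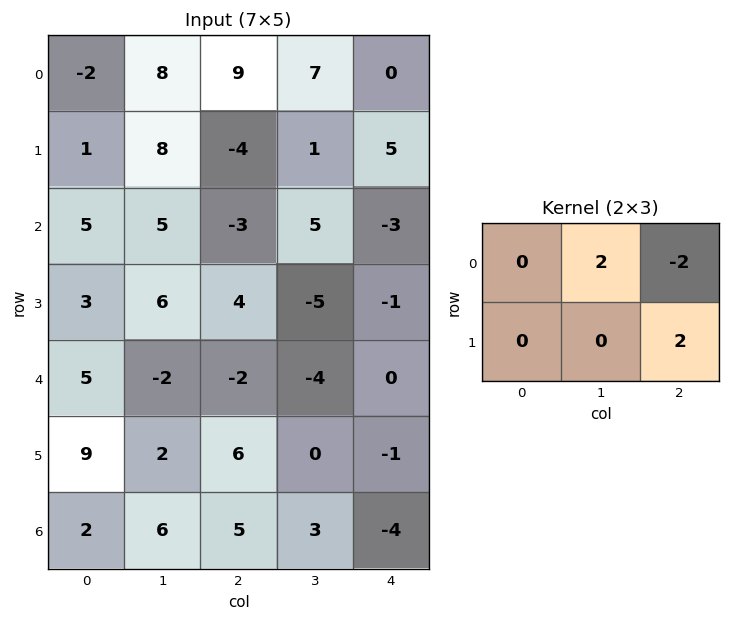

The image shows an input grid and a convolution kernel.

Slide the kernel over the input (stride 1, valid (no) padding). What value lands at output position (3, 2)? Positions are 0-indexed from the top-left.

The receptive field on the input at this output position is [4 -5 -1 / -2 -4 0]. Elementwise product with the kernel and sum: -5·2 + -1·-2 + 0·2.

-8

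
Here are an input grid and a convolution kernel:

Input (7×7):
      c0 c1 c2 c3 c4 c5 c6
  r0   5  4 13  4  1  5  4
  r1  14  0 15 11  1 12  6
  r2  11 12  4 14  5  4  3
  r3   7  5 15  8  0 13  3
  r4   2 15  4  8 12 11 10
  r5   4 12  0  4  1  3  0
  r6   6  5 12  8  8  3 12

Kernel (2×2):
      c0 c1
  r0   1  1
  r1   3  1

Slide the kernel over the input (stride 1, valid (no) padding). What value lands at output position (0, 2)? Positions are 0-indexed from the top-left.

73

The receptive field on the input at this output position is [13 4 / 15 11]. Elementwise product with the kernel and sum: 13·1 + 4·1 + 15·3 + 11·1.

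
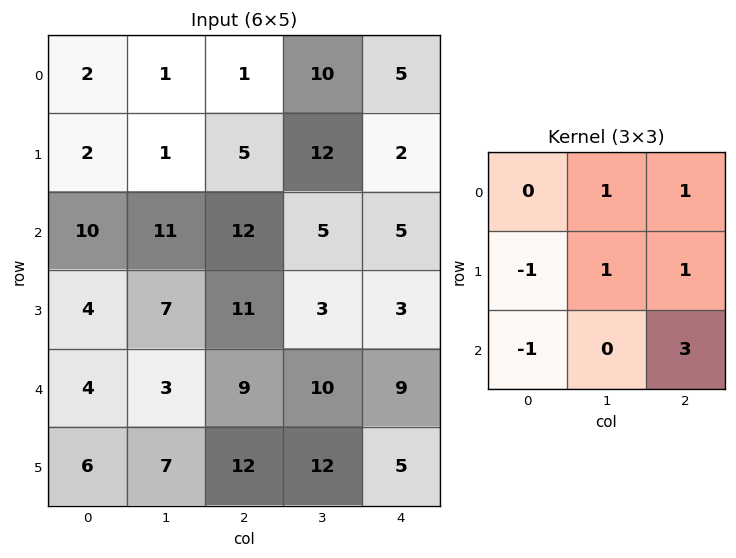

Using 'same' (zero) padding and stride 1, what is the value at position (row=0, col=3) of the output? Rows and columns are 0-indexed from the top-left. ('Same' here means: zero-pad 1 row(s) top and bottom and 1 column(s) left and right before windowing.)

15

The receptive field on the zero-padded input at this output position is [0 0 0 / 1 10 5 / 5 12 2]. Elementwise product with the kernel and sum: 0·1 + 0·1 + 1·-1 + 10·1 + 5·1 + 5·-1 + 2·3.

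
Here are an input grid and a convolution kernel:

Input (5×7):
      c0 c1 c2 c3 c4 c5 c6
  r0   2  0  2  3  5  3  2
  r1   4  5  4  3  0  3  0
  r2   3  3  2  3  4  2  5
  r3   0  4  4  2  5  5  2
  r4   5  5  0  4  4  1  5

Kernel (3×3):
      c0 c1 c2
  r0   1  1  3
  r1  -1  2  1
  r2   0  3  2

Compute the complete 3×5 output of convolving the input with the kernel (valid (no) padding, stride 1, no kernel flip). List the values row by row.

31 29 39 33 36
46 38 31 44 27
39 28 42 40 41

Output[0,0]: The receptive field on the input at this output position is [2 0 2 / 4 5 4 / 3 3 2]. Elementwise product with the kernel and sum: 2·1 + 0·1 + 2·3 + 4·-1 + 5·2 + 4·1 + 3·3 + 2·2.
Output[0,1]: The receptive field on the input at this output position is [0 2 3 / 5 4 3 / 3 2 3]. Elementwise product with the kernel and sum: 0·1 + 2·1 + 3·3 + 5·-1 + 4·2 + 3·1 + 2·3 + 3·2.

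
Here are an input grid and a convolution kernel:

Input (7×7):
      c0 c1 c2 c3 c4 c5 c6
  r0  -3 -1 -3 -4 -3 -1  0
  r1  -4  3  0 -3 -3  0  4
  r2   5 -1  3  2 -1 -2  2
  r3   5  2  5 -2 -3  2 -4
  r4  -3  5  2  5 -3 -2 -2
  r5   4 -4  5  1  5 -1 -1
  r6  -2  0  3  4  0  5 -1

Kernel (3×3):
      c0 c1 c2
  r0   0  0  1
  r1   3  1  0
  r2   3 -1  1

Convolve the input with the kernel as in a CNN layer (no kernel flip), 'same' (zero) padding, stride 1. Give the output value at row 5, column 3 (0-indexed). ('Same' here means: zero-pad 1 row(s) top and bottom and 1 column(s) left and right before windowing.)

The receptive field on the zero-padded input at this output position is [2 5 -3 / 5 1 5 / 3 4 0]. Elementwise product with the kernel and sum: -3·1 + 5·3 + 1·1 + 3·3 + 4·-1 + 0·1.

18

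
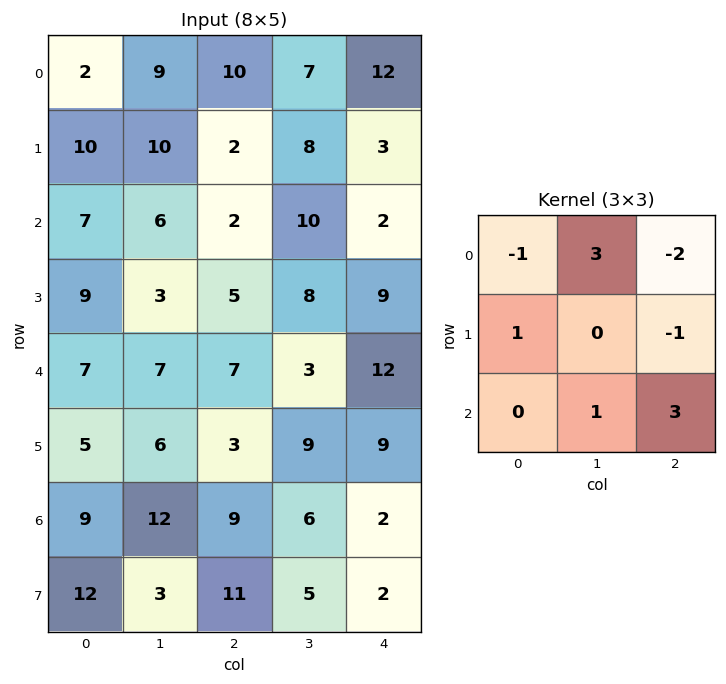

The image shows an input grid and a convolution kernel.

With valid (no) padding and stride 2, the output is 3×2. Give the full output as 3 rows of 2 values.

Output[0,0]: The receptive field on the input at this output position is [2 9 10 / 10 10 2 / 7 6 2]. Elementwise product with the kernel and sum: 2·-1 + 9·3 + 10·-2 + 10·1 + 2·-1 + 6·1 + 2·3.

25 2
39 59
41 -16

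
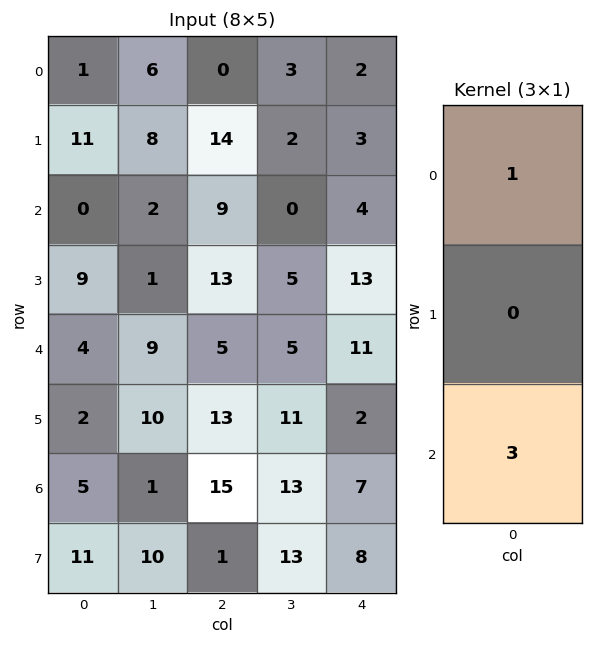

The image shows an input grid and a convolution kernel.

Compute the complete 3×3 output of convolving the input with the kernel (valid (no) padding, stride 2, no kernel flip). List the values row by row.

1 27 14
12 24 37
19 50 32

Output[0,0]: The receptive field on the input at this output position is [1 / 11 / 0]. Elementwise product with the kernel and sum: 1·1 + 0·3.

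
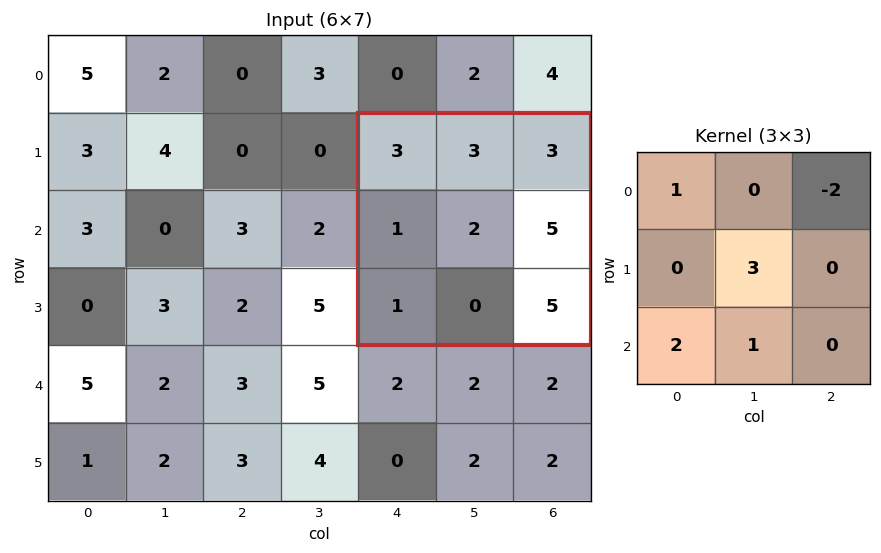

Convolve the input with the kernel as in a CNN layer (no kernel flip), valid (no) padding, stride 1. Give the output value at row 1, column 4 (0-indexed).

5

The receptive field on the input at this output position is [3 3 3 / 1 2 5 / 1 0 5]. Elementwise product with the kernel and sum: 3·1 + 3·-2 + 2·3 + 1·2 + 0·1.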